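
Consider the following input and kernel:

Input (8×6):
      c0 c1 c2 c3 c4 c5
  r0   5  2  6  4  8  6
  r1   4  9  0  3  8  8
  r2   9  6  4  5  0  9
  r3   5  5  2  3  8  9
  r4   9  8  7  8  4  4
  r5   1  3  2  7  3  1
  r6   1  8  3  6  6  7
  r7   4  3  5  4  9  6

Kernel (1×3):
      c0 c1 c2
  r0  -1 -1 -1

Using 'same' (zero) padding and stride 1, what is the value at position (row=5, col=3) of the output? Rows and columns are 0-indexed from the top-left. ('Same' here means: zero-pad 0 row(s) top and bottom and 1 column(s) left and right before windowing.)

-12

The receptive field on the zero-padded input at this output position is [2 7 3]. Elementwise product with the kernel and sum: 2·-1 + 7·-1 + 3·-1.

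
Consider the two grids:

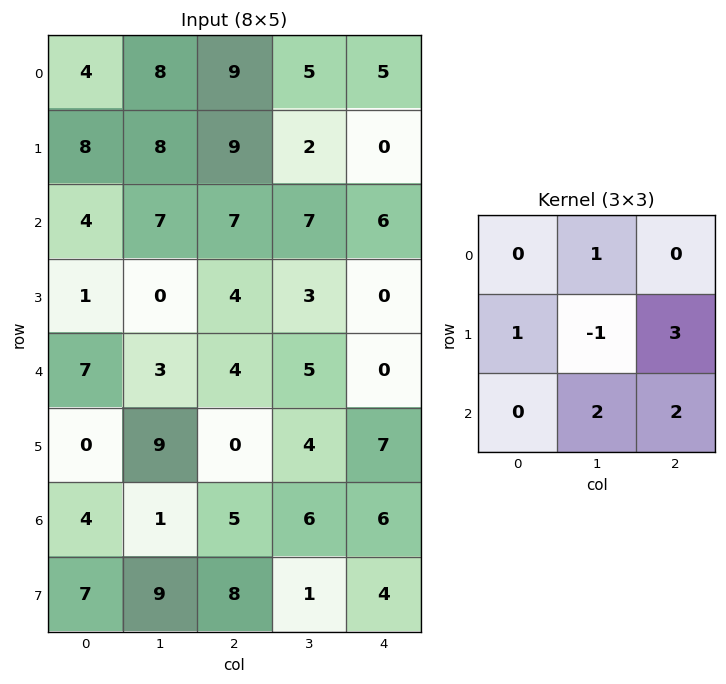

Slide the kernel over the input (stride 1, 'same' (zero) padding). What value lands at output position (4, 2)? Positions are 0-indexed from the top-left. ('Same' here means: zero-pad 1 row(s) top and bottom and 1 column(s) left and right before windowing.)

26

The receptive field on the zero-padded input at this output position is [0 4 3 / 3 4 5 / 9 0 4]. Elementwise product with the kernel and sum: 4·1 + 3·1 + 4·-1 + 5·3 + 0·2 + 4·2.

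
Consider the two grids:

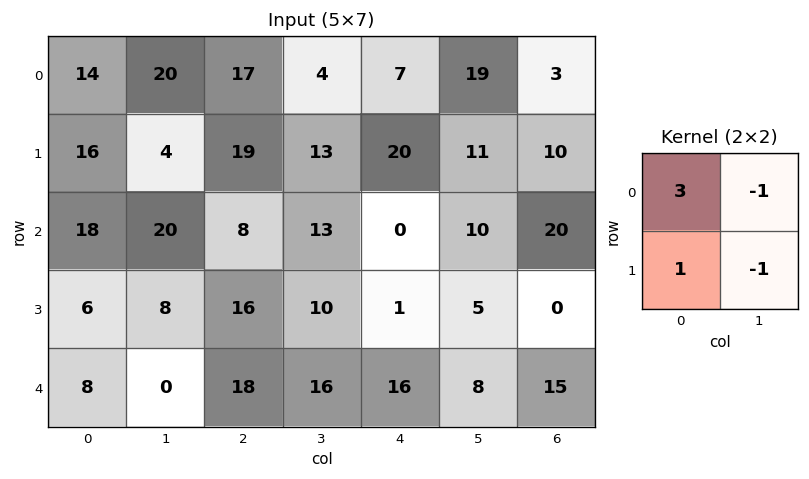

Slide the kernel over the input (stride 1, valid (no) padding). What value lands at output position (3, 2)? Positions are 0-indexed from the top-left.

40

The receptive field on the input at this output position is [16 10 / 18 16]. Elementwise product with the kernel and sum: 16·3 + 10·-1 + 18·1 + 16·-1.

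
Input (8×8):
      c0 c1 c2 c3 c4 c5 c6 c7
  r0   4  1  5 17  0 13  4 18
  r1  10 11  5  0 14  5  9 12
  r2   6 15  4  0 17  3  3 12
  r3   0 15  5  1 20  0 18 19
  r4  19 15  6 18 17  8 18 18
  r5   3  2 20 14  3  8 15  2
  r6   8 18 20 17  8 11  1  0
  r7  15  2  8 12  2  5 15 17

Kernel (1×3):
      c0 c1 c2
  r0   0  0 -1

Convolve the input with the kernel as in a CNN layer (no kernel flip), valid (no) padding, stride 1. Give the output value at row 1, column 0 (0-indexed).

-5

The receptive field on the input at this output position is [10 11 5]. Elementwise product with the kernel and sum: 5·-1.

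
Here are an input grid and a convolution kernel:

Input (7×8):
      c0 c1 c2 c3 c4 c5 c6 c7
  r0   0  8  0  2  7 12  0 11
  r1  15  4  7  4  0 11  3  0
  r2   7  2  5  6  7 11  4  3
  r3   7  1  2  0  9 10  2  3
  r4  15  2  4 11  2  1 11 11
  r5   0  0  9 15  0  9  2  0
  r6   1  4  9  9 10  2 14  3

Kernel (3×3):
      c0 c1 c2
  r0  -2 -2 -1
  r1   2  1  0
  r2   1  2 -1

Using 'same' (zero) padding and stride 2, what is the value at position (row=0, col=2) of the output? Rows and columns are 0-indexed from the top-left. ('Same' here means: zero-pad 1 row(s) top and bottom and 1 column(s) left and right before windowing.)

The receptive field on the zero-padded input at this output position is [0 0 0 / 2 7 12 / 4 0 11]. Elementwise product with the kernel and sum: 0·-2 + 0·-2 + 0·-1 + 2·2 + 7·1 + 4·1 + 0·2 + 11·-1.

4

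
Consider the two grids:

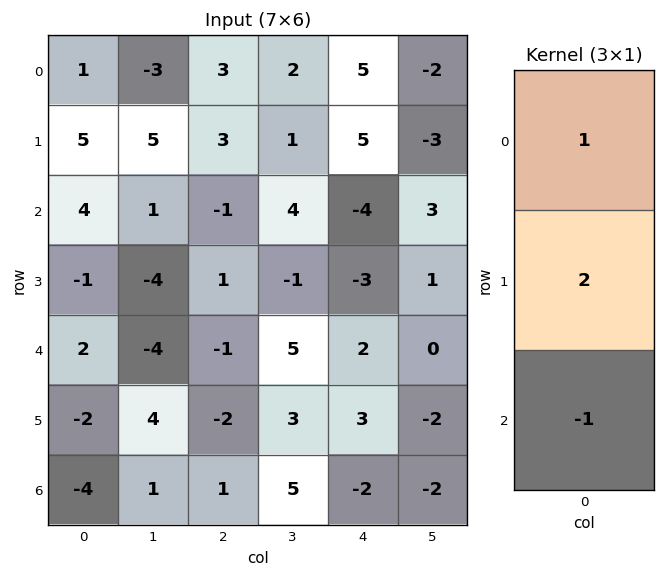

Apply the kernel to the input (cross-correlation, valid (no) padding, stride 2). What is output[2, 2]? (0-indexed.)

10

The receptive field on the input at this output position is [2 / 3 / -2]. Elementwise product with the kernel and sum: 2·1 + 3·2 + -2·-1.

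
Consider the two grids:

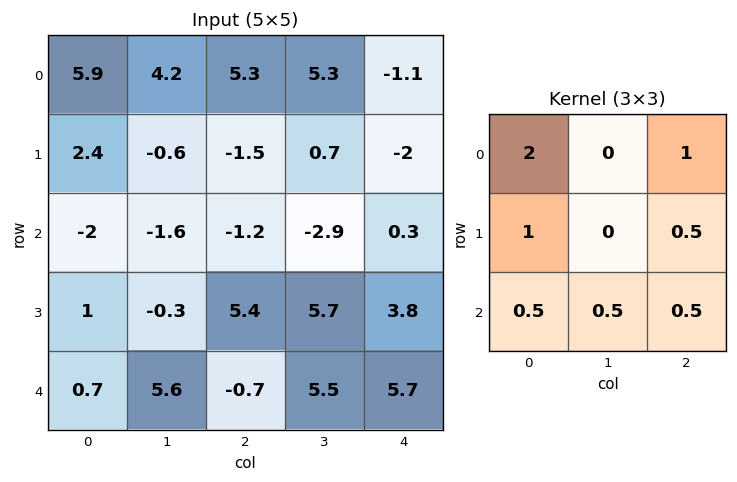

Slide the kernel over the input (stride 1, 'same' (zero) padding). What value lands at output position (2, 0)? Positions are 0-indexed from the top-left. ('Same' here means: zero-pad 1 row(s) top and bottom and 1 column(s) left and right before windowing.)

The receptive field on the zero-padded input at this output position is [0 2.4 -0.6 / 0 -2 -1.6 / 0 1 -0.3]. Elementwise product with the kernel and sum: 0·2 + -0.6·1 + 0·1 + -1.6·0.5 + 0·0.5 + 1·0.5 + -0.3·0.5.

-1.05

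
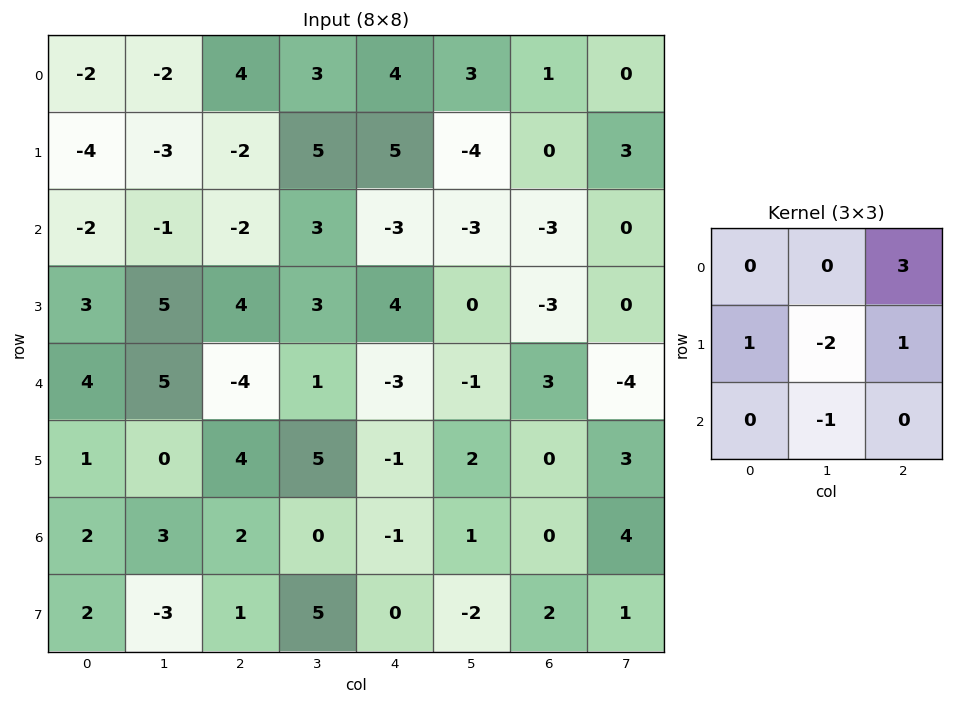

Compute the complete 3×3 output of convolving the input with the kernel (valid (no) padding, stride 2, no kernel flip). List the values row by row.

Output[0,0]: The receptive field on the input at this output position is [-2 -2 4 / -4 -3 -2 / -2 -1 -2]. Elementwise product with the kernel and sum: 4·3 + -4·1 + -3·-2 + -2·1 + -1·-1.

13 2 19
-14 -8 -7
-10 -16 3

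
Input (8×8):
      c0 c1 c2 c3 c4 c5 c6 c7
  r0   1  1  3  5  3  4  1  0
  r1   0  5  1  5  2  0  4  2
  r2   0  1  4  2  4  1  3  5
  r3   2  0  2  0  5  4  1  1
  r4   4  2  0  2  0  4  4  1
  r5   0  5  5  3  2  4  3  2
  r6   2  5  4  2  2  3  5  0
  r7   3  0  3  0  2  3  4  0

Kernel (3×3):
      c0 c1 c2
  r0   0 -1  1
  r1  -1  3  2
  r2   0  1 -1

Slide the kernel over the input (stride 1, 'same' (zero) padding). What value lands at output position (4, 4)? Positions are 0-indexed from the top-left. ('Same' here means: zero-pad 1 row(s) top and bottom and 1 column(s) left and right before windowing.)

The receptive field on the zero-padded input at this output position is [0 5 4 / 2 0 4 / 3 2 4]. Elementwise product with the kernel and sum: 5·-1 + 4·1 + 2·-1 + 0·3 + 4·2 + 2·1 + 4·-1.

3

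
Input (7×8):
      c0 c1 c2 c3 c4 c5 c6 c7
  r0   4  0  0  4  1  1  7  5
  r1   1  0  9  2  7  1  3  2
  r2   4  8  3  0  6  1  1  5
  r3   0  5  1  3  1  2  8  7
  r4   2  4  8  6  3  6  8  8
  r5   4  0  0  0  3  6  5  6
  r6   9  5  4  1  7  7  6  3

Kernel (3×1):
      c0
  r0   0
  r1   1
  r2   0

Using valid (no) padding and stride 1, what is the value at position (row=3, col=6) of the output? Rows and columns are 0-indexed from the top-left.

The receptive field on the input at this output position is [8 / 8 / 5]. Elementwise product with the kernel and sum: 8·1.

8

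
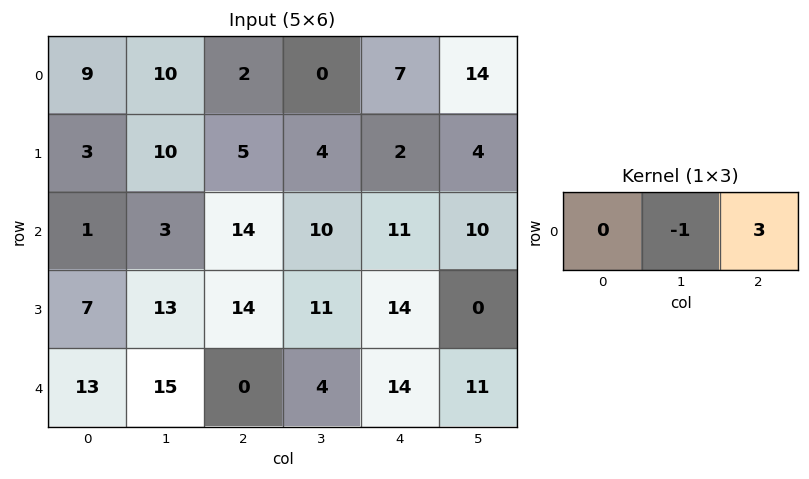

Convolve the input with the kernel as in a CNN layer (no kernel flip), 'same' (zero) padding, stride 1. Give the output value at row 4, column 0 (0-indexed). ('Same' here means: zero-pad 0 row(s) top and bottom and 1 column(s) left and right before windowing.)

32

The receptive field on the zero-padded input at this output position is [0 13 15]. Elementwise product with the kernel and sum: 13·-1 + 15·3.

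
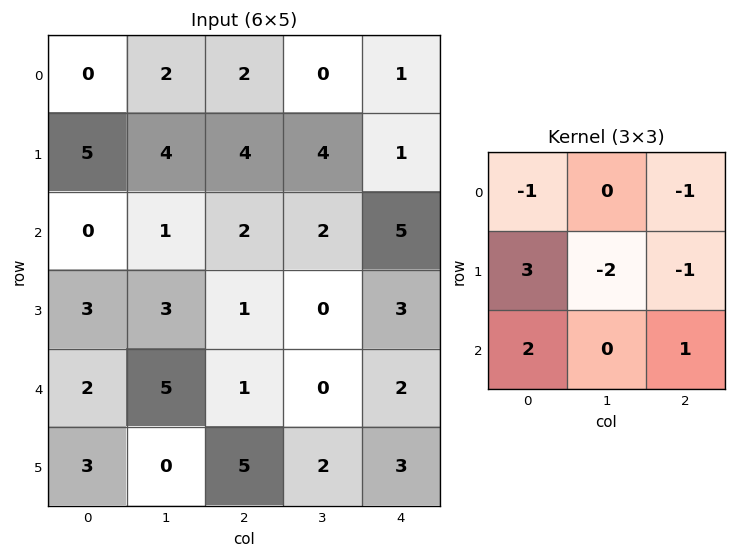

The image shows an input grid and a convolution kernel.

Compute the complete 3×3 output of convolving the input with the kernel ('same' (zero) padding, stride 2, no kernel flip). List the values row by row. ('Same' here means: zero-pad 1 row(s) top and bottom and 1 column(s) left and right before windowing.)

Output[0,0]: The receptive field on the zero-padded input at this output position is [0 0 0 / 0 0 2 / 0 5 4]. Elementwise product with the kernel and sum: 0·-1 + 0·-1 + 0·3 + 0·-2 + 2·-1 + 0·2 + 4·1.

2 14 6
-2 -5 -8
-12 12 0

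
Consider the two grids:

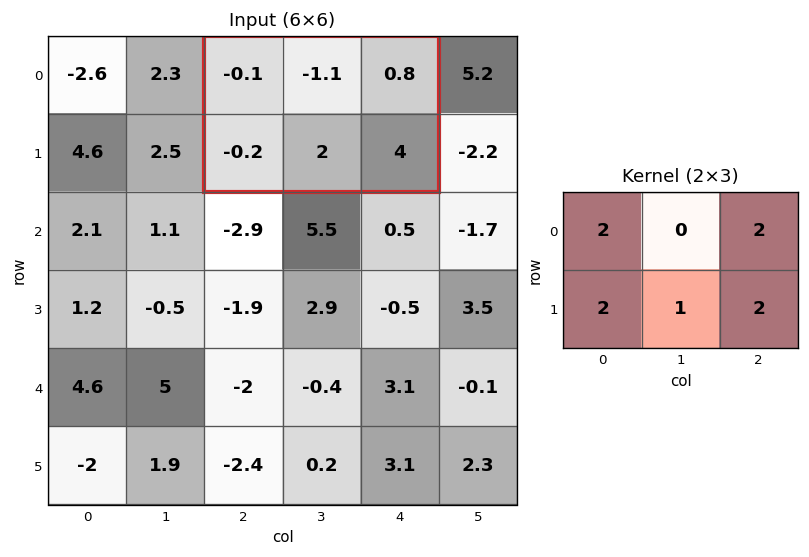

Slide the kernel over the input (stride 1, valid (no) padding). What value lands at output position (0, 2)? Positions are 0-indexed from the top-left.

11

The receptive field on the input at this output position is [-0.1 -1.1 0.8 / -0.2 2 4]. Elementwise product with the kernel and sum: -0.1·2 + 0.8·2 + -0.2·2 + 2·1 + 4·2.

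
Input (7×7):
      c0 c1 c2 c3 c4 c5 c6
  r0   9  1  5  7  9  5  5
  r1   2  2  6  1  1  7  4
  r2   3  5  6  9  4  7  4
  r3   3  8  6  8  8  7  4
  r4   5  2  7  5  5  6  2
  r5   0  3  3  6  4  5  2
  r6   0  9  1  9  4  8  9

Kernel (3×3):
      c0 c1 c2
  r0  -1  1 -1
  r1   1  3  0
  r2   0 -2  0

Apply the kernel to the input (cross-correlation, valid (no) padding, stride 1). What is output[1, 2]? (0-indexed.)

11

The receptive field on the input at this output position is [6 1 1 / 6 9 4 / 6 8 8]. Elementwise product with the kernel and sum: 6·-1 + 1·1 + 1·-1 + 6·1 + 9·3 + 8·-2.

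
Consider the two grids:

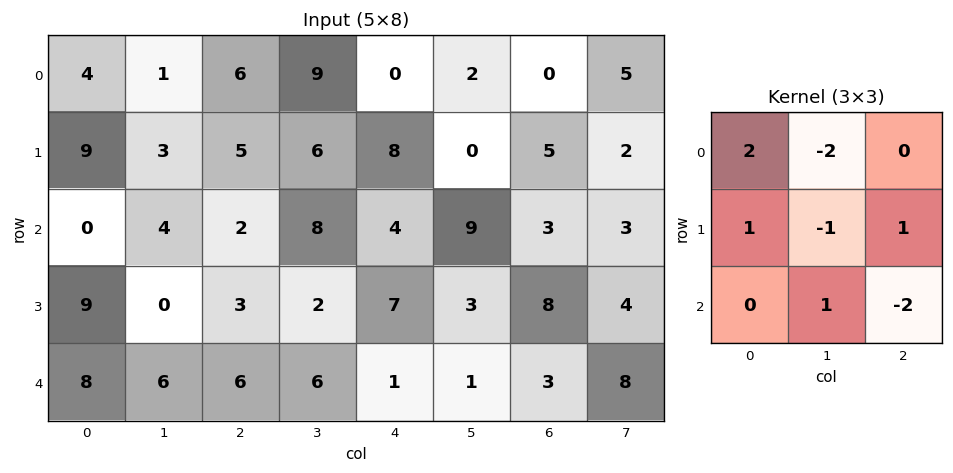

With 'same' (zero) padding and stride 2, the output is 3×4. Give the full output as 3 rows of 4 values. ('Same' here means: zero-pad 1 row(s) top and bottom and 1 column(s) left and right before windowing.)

0 -3 19 8
-5 5 10 -1
-20 0 -4 -4

Output[0,0]: The receptive field on the zero-padded input at this output position is [0 0 0 / 0 4 1 / 0 9 3]. Elementwise product with the kernel and sum: 0·2 + 0·-2 + 0·1 + 4·-1 + 1·1 + 9·1 + 3·-2.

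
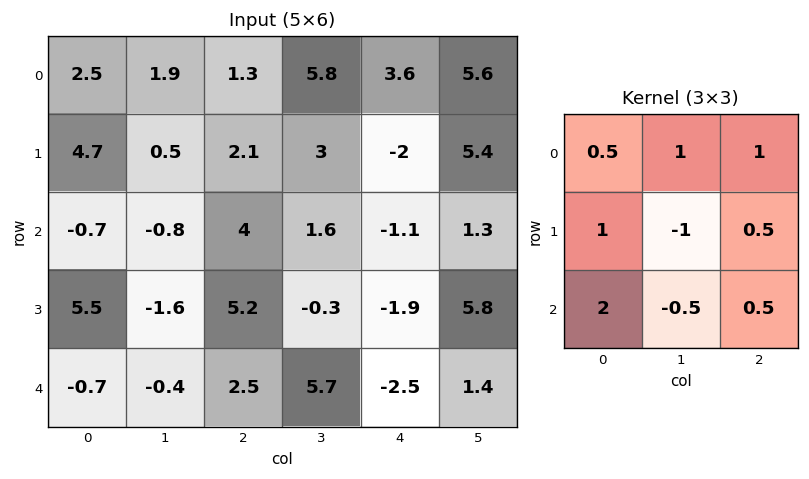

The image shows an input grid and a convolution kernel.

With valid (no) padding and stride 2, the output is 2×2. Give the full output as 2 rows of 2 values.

10.7 14.8
12.6 7.95

Output[0,0]: The receptive field on the input at this output position is [2.5 1.9 1.3 / 4.7 0.5 2.1 / -0.7 -0.8 4]. Elementwise product with the kernel and sum: 2.5·0.5 + 1.9·1 + 1.3·1 + 4.7·1 + 0.5·-1 + 2.1·0.5 + -0.7·2 + -0.8·-0.5 + 4·0.5.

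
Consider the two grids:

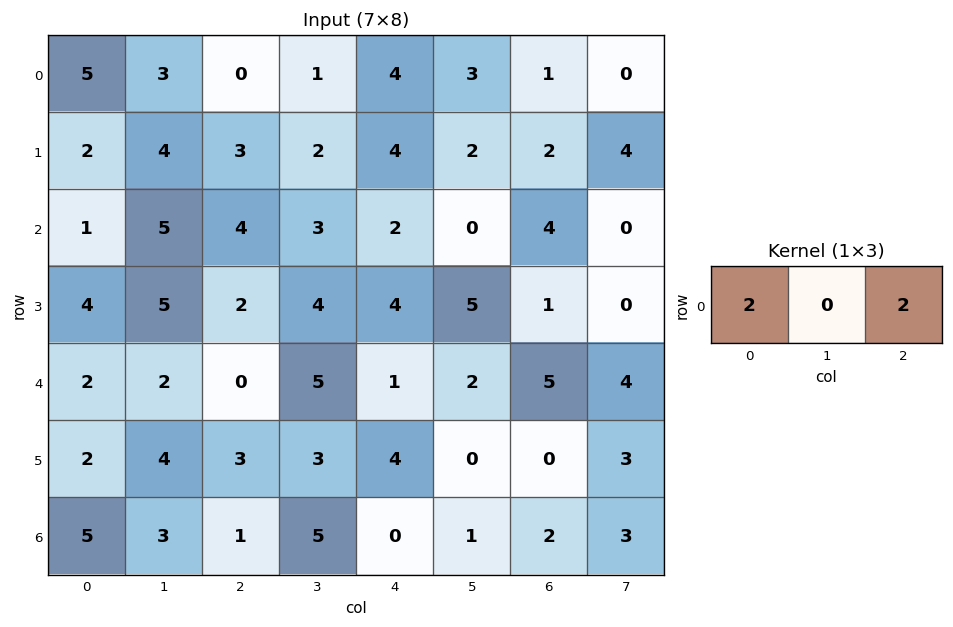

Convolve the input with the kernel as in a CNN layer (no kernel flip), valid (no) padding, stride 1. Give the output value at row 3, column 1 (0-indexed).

18

The receptive field on the input at this output position is [5 2 4]. Elementwise product with the kernel and sum: 5·2 + 4·2.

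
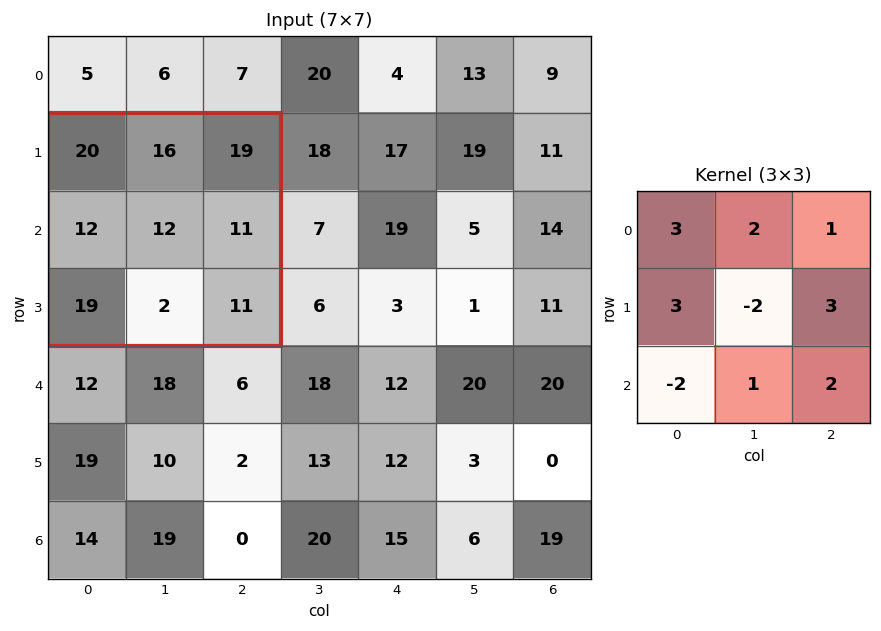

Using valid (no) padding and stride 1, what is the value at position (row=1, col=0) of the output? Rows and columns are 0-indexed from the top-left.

142

The receptive field on the input at this output position is [20 16 19 / 12 12 11 / 19 2 11]. Elementwise product with the kernel and sum: 20·3 + 16·2 + 19·1 + 12·3 + 12·-2 + 11·3 + 19·-2 + 2·1 + 11·2.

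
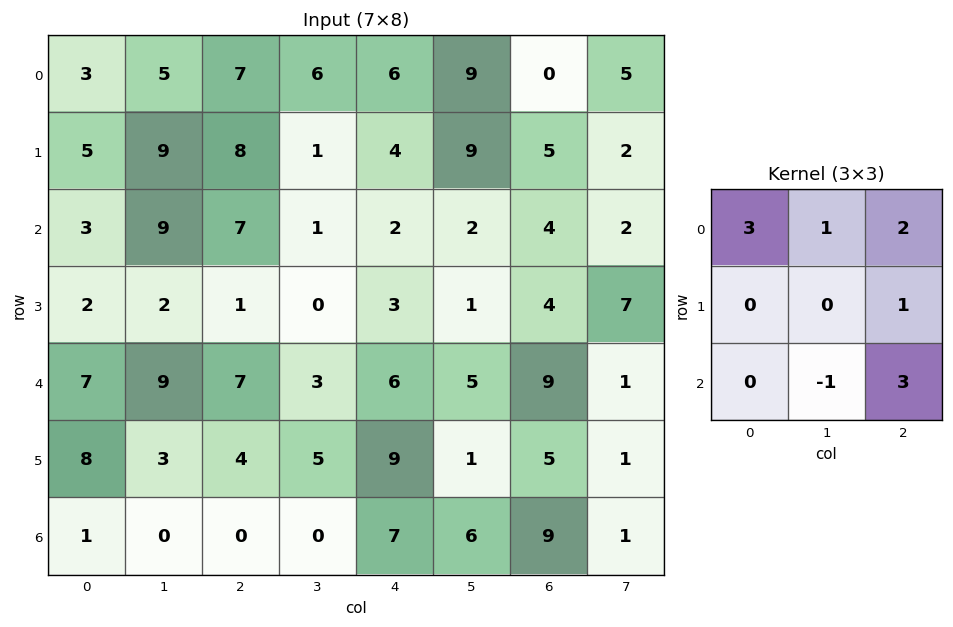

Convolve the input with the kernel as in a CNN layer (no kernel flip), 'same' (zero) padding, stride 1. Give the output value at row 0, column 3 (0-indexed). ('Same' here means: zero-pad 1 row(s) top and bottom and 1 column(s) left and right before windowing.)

17

The receptive field on the zero-padded input at this output position is [0 0 0 / 7 6 6 / 8 1 4]. Elementwise product with the kernel and sum: 0·3 + 0·1 + 0·2 + 6·1 + 1·-1 + 4·3.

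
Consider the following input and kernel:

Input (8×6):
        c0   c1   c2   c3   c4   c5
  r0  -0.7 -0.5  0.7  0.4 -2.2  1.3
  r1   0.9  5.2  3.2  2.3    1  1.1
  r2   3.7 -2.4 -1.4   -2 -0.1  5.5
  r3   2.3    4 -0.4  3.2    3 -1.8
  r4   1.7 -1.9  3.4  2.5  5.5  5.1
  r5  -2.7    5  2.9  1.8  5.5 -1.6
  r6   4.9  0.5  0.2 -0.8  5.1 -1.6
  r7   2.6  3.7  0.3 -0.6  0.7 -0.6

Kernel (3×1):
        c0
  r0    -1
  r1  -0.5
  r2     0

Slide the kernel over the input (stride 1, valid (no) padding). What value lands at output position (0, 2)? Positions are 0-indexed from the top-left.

The receptive field on the input at this output position is [0.7 / 3.2 / -1.4]. Elementwise product with the kernel and sum: 0.7·-1 + 3.2·-0.5.

-2.3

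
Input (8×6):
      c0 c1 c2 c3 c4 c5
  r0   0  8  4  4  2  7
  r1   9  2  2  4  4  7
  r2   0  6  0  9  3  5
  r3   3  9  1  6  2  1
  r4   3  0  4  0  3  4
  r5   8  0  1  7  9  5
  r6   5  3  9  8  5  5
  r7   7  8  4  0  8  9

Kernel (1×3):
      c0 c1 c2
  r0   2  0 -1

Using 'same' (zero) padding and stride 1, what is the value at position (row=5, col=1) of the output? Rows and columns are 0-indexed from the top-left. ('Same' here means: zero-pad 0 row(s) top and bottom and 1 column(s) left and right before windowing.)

15

The receptive field on the zero-padded input at this output position is [8 0 1]. Elementwise product with the kernel and sum: 8·2 + 1·-1.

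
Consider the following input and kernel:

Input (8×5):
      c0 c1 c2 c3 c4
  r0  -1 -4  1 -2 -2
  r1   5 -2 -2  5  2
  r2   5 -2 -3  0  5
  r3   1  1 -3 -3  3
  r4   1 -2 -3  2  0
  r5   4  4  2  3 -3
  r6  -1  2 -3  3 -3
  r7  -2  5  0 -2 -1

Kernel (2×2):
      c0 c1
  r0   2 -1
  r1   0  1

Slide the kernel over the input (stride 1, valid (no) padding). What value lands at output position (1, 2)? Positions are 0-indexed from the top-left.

The receptive field on the input at this output position is [-2 5 / -3 0]. Elementwise product with the kernel and sum: -2·2 + 5·-1 + 0·1.

-9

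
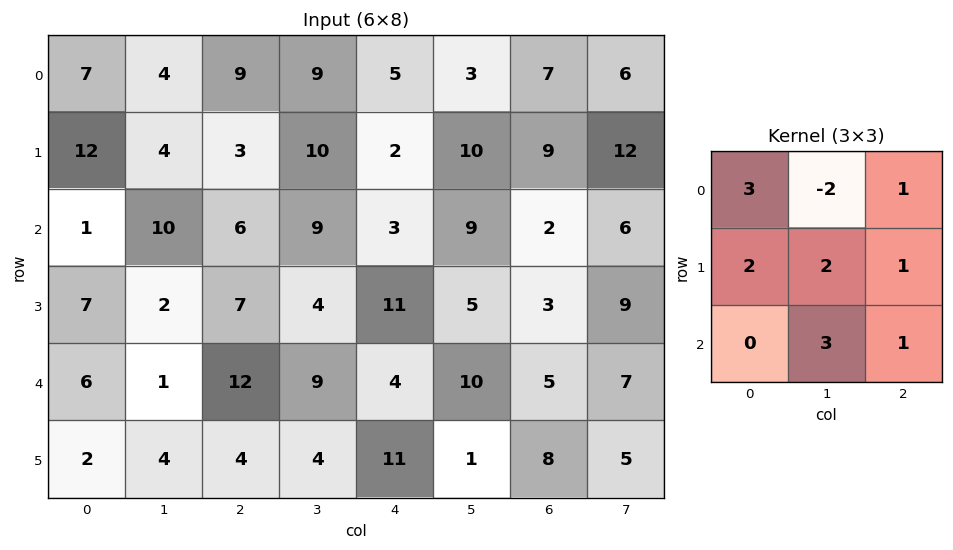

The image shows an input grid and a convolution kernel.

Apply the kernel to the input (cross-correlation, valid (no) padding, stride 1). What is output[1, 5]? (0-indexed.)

70

The receptive field on the input at this output position is [10 9 12 / 9 2 6 / 5 3 9]. Elementwise product with the kernel and sum: 10·3 + 9·-2 + 12·1 + 9·2 + 2·2 + 6·1 + 3·3 + 9·1.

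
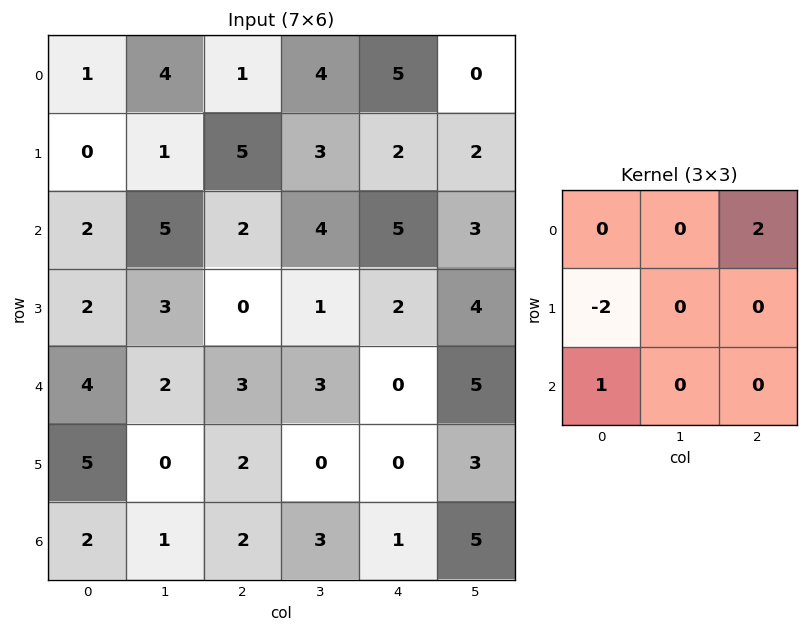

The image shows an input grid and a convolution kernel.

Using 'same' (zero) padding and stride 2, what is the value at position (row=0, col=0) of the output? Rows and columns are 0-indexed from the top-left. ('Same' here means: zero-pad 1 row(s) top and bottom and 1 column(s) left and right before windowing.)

0

The receptive field on the zero-padded input at this output position is [0 0 0 / 0 1 4 / 0 0 1]. Elementwise product with the kernel and sum: 0·2 + 0·-2 + 0·1.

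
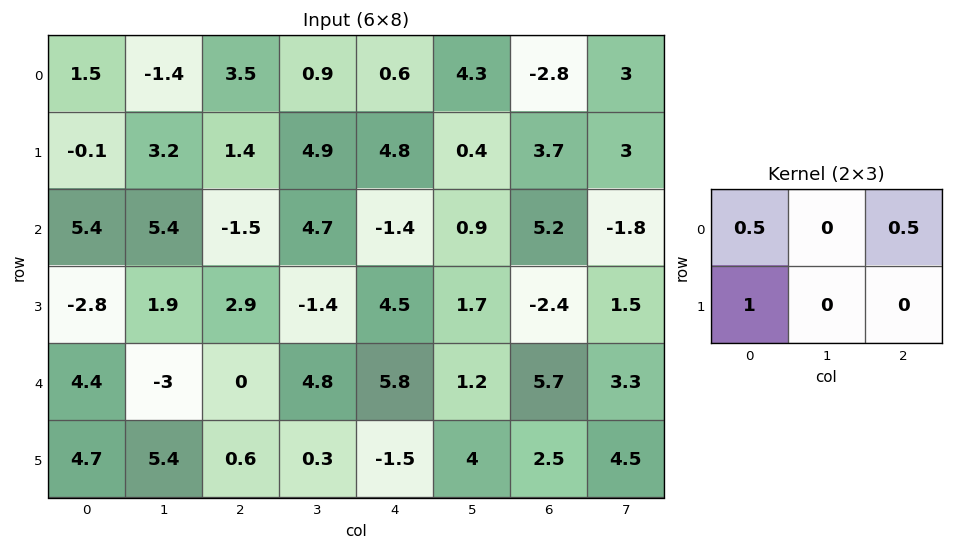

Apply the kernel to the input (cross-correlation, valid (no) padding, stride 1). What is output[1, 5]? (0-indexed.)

The receptive field on the input at this output position is [0.4 3.7 3 / 0.9 5.2 -1.8]. Elementwise product with the kernel and sum: 0.4·0.5 + 3·0.5 + 0.9·1.

2.6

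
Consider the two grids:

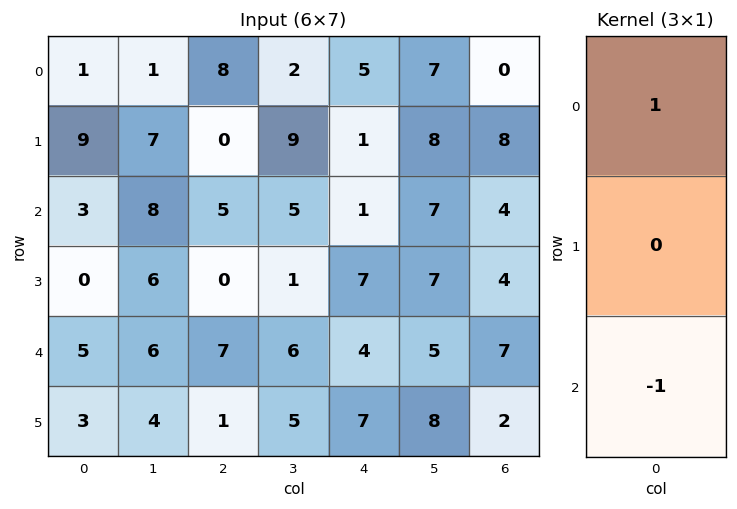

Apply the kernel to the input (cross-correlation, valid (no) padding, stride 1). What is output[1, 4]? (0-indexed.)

The receptive field on the input at this output position is [1 / 1 / 7]. Elementwise product with the kernel and sum: 1·1 + 7·-1.

-6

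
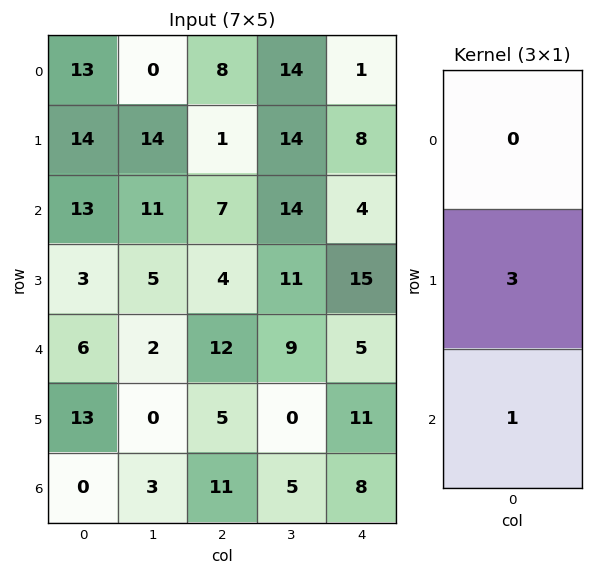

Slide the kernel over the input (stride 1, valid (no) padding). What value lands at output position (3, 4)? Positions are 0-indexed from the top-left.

The receptive field on the input at this output position is [15 / 5 / 11]. Elementwise product with the kernel and sum: 5·3 + 11·1.

26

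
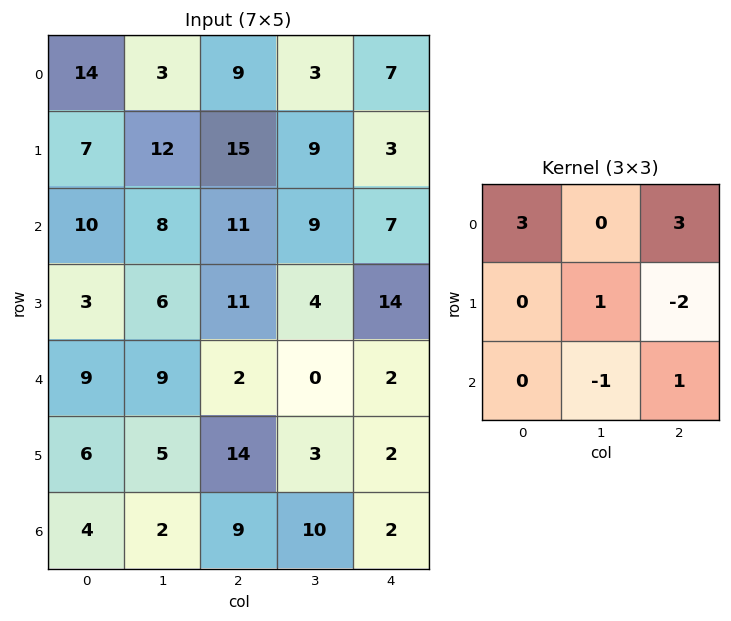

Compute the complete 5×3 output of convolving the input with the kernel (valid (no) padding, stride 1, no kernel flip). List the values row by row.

Output[0,0]: The receptive field on the input at this output position is [14 3 9 / 7 12 15 / 10 8 11]. Elementwise product with the kernel and sum: 14·3 + 9·3 + 12·1 + 15·-2 + 8·-1 + 11·1.
Output[0,1]: The receptive field on the input at this output position is [3 9 3 / 12 15 9 / 8 11 9]. Elementwise product with the kernel and sum: 3·3 + 3·3 + 15·1 + 9·-2 + 11·-1 + 9·1.

54 13 49
57 49 59
40 52 32
56 21 70
17 36 3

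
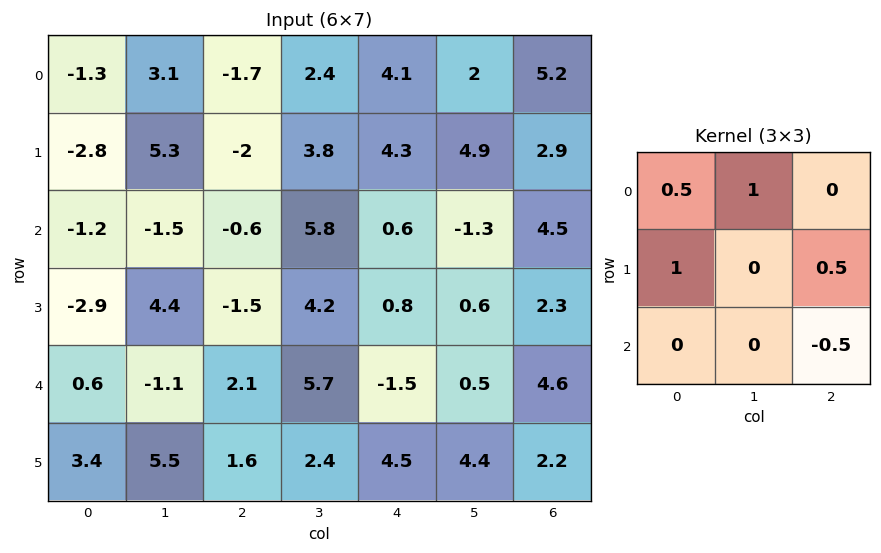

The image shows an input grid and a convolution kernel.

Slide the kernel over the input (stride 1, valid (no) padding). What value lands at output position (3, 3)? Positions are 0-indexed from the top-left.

The receptive field on the input at this output position is [4.2 0.8 0.6 / 5.7 -1.5 0.5 / 2.4 4.5 4.4]. Elementwise product with the kernel and sum: 4.2·0.5 + 0.8·1 + 5.7·1 + 0.5·0.5 + 4.4·-0.5.

6.65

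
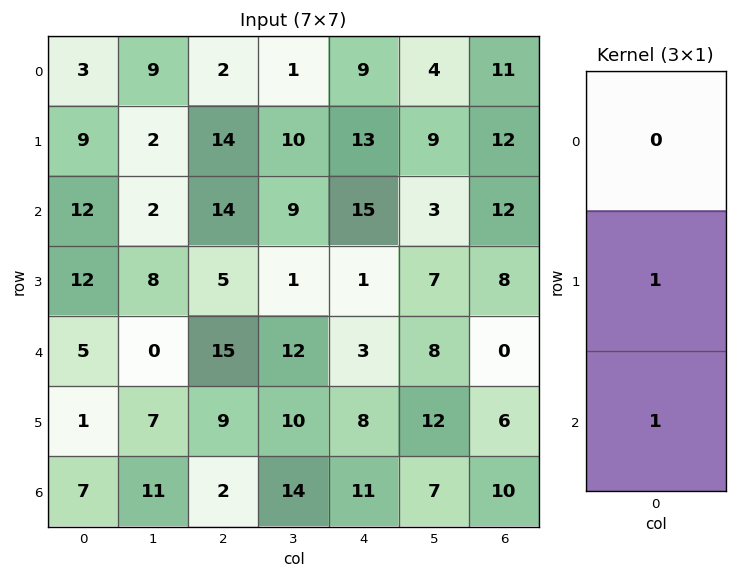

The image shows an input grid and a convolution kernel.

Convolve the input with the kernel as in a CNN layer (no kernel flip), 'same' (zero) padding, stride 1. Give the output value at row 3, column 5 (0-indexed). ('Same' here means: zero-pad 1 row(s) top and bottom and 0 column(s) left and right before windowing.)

15

The receptive field on the zero-padded input at this output position is [3 / 7 / 8]. Elementwise product with the kernel and sum: 7·1 + 8·1.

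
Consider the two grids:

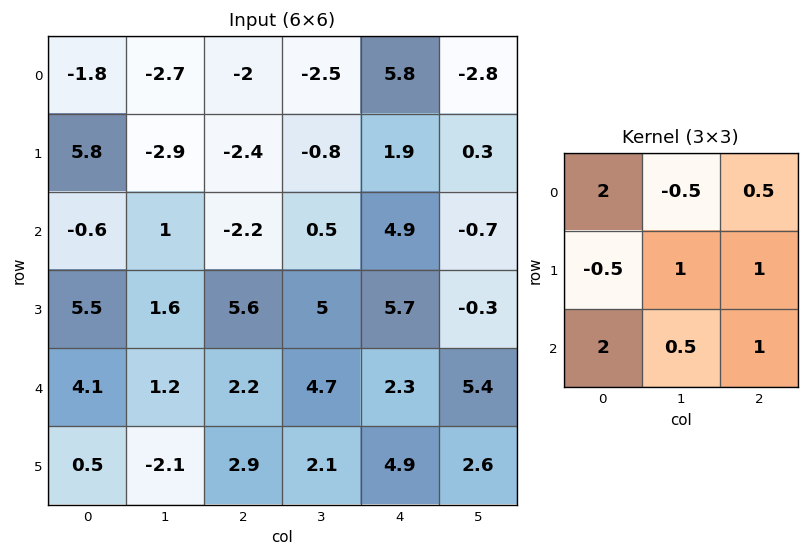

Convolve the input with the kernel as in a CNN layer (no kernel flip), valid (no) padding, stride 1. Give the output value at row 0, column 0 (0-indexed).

-14.35

The receptive field on the input at this output position is [-1.8 -2.7 -2 / 5.8 -2.9 -2.4 / -0.6 1 -2.2]. Elementwise product with the kernel and sum: -1.8·2 + -2.7·-0.5 + -2·0.5 + 5.8·-0.5 + -2.9·1 + -2.4·1 + -0.6·2 + 1·0.5 + -2.2·1.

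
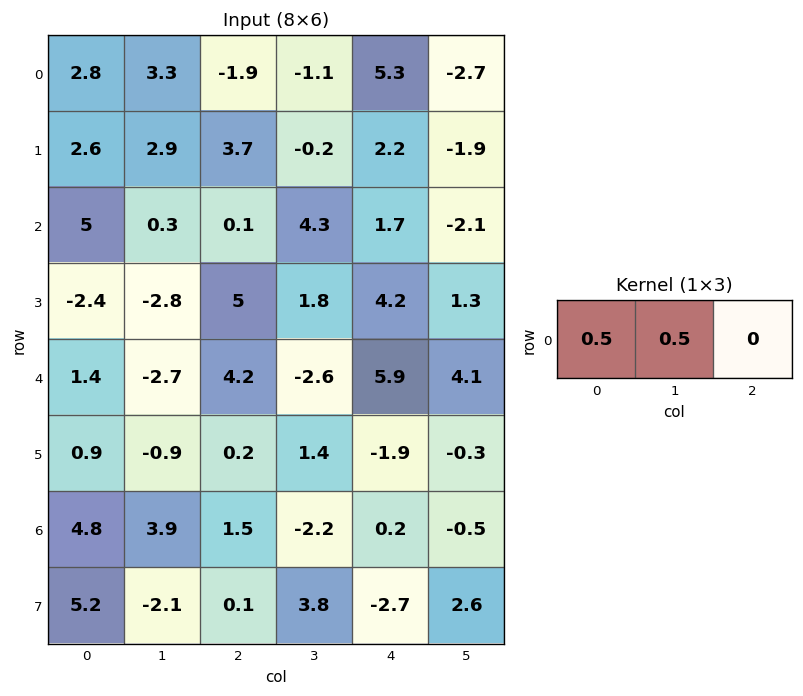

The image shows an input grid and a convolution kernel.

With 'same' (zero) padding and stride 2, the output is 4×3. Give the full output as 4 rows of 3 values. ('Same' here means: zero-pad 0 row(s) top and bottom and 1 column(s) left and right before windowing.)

1.4 0.7 2.1
2.5 0.2 3
0.7 0.75 1.65
2.4 2.7 -1

Output[0,0]: The receptive field on the zero-padded input at this output position is [0 2.8 3.3]. Elementwise product with the kernel and sum: 0·0.5 + 2.8·0.5.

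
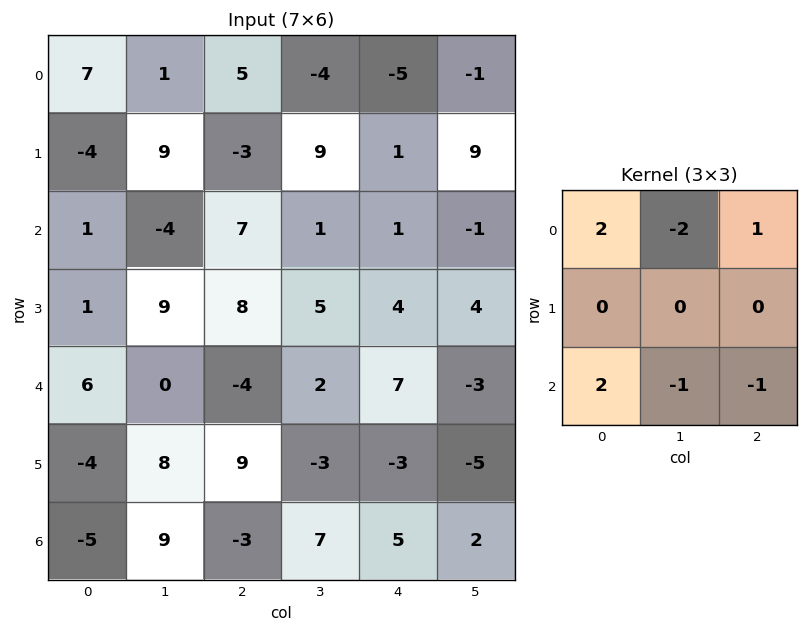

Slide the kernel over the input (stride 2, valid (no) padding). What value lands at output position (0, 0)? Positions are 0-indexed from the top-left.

The receptive field on the input at this output position is [7 1 5 / -4 9 -3 / 1 -4 7]. Elementwise product with the kernel and sum: 7·2 + 1·-2 + 5·1 + 1·2 + -4·-1 + 7·-1.

16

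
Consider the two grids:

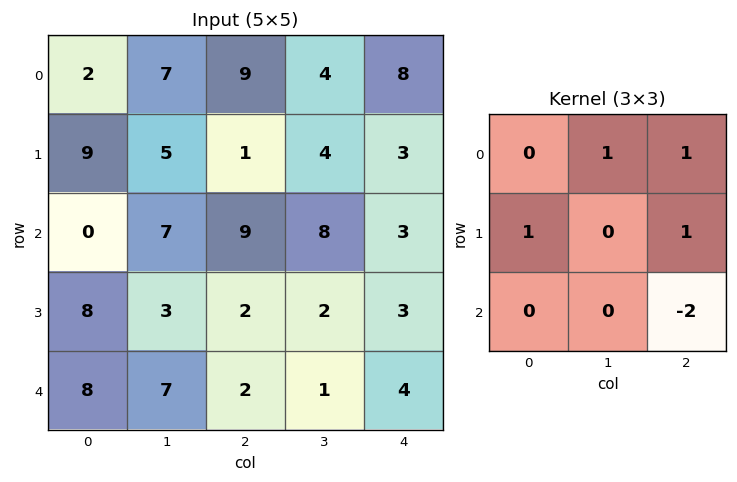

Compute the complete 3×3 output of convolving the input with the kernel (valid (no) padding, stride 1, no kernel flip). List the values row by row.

8 6 10
11 16 13
22 20 8

Output[0,0]: The receptive field on the input at this output position is [2 7 9 / 9 5 1 / 0 7 9]. Elementwise product with the kernel and sum: 7·1 + 9·1 + 9·1 + 1·1 + 9·-2.
Output[0,1]: The receptive field on the input at this output position is [7 9 4 / 5 1 4 / 7 9 8]. Elementwise product with the kernel and sum: 9·1 + 4·1 + 5·1 + 4·1 + 8·-2.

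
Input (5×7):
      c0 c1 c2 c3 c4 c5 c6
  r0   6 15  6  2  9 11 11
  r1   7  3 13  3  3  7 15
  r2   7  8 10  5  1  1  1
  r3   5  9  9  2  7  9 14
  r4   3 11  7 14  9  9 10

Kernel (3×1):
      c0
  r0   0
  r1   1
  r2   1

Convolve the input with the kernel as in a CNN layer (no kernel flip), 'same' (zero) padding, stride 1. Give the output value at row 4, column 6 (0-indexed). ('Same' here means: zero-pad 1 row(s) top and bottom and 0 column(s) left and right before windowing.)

The receptive field on the zero-padded input at this output position is [14 / 10 / 0]. Elementwise product with the kernel and sum: 10·1 + 0·1.

10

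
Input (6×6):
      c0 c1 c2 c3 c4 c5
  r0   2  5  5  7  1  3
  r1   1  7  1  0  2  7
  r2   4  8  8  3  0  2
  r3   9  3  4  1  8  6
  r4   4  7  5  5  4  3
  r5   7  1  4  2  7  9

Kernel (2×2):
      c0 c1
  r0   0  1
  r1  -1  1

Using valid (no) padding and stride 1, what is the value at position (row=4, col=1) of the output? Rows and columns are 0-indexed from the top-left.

The receptive field on the input at this output position is [7 5 / 1 4]. Elementwise product with the kernel and sum: 5·1 + 1·-1 + 4·1.

8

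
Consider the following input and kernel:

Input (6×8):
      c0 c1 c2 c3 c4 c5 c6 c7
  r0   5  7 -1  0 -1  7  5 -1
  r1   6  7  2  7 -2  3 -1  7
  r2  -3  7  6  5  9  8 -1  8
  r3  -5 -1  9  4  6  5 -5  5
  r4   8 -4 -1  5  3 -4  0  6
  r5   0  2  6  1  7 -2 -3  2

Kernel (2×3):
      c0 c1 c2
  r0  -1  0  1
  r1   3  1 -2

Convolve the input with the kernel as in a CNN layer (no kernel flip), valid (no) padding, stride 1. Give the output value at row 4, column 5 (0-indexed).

-3

The receptive field on the input at this output position is [-4 0 6 / -2 -3 2]. Elementwise product with the kernel and sum: -4·-1 + 6·1 + -2·3 + -3·1 + 2·-2.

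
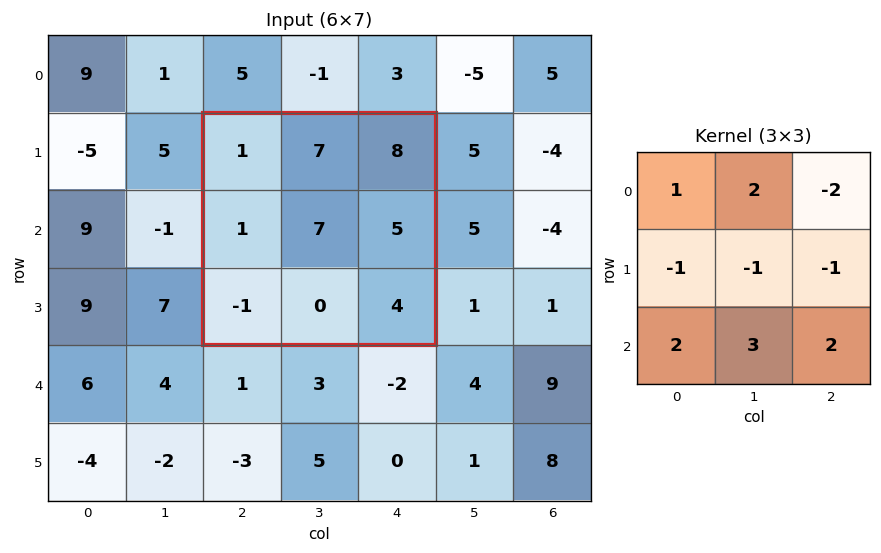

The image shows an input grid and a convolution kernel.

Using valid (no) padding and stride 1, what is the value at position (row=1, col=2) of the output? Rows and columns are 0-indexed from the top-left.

The receptive field on the input at this output position is [1 7 8 / 1 7 5 / -1 0 4]. Elementwise product with the kernel and sum: 1·1 + 7·2 + 8·-2 + 1·-1 + 7·-1 + 5·-1 + -1·2 + 0·3 + 4·2.

-8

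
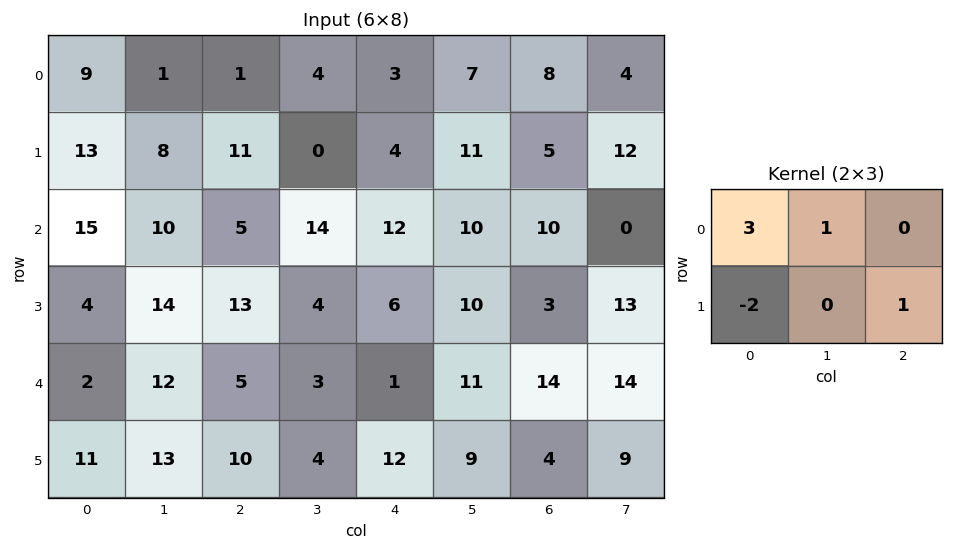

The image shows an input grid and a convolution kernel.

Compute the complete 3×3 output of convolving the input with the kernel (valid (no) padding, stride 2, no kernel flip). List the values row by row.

Output[0,0]: The receptive field on the input at this output position is [9 1 1 / 13 8 11]. Elementwise product with the kernel and sum: 9·3 + 1·1 + 13·-2 + 11·1.

13 -11 13
60 9 37
6 10 -6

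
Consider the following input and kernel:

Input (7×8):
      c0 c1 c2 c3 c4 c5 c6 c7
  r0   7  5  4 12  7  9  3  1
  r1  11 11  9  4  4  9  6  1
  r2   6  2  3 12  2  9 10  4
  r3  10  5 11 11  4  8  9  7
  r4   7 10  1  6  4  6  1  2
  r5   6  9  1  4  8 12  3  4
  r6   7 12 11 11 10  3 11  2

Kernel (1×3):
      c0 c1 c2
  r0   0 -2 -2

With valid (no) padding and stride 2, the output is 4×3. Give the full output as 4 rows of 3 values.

-18 -38 -24
-10 -28 -38
-22 -20 -14
-46 -42 -28

Output[0,0]: The receptive field on the input at this output position is [7 5 4]. Elementwise product with the kernel and sum: 5·-2 + 4·-2.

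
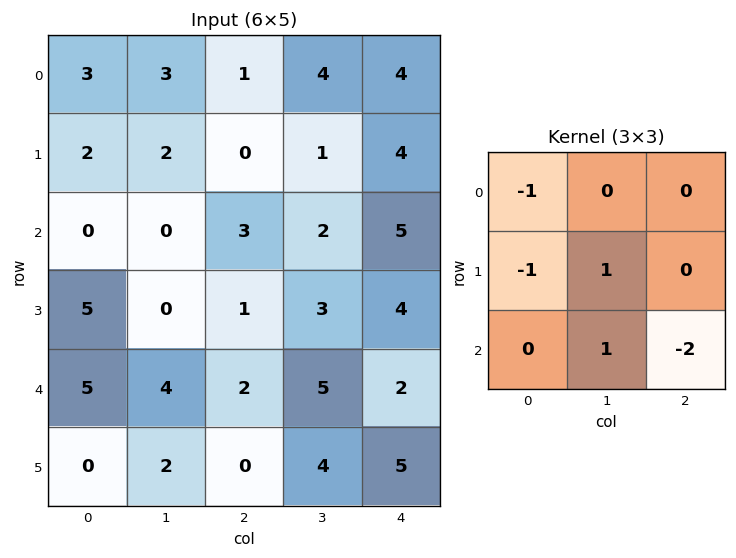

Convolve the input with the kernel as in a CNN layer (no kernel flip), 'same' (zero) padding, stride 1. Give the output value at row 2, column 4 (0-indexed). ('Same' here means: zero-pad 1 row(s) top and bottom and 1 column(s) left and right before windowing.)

The receptive field on the zero-padded input at this output position is [1 4 0 / 2 5 0 / 3 4 0]. Elementwise product with the kernel and sum: 1·-1 + 2·-1 + 5·1 + 4·1 + 0·-2.

6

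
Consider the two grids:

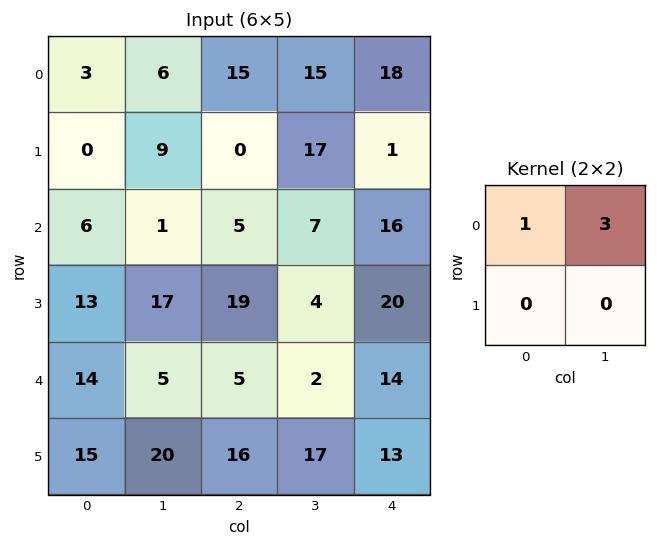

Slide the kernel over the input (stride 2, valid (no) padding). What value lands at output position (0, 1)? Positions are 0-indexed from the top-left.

60

The receptive field on the input at this output position is [15 15 / 0 17]. Elementwise product with the kernel and sum: 15·1 + 15·3.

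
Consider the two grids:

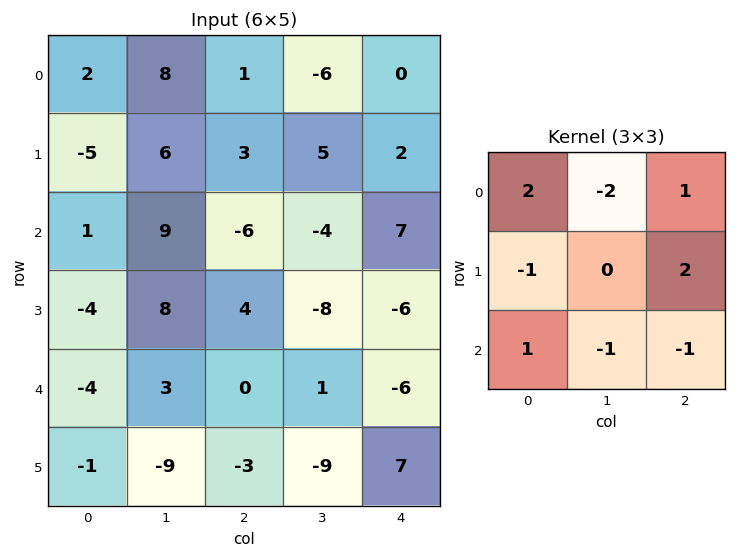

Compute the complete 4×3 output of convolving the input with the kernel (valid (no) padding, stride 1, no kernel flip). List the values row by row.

Output[0,0]: The receptive field on the input at this output position is [2 8 1 / -5 6 3 / 1 9 -6]. Elementwise product with the kernel and sum: 2·2 + 8·-2 + 1·1 + -5·-1 + 3·2 + 1·1 + 9·-1 + -6·-1.
Output[0,1]: The receptive field on the input at this output position is [8 1 -6 / 6 3 5 / 9 -6 -4]. Elementwise product with the kernel and sum: 8·2 + 1·-2 + -6·1 + 6·-1 + 5·2 + 9·1 + -6·-1 + -4·-1.

-2 31 6
-48 6 36
-17 4 -8
-5 2 5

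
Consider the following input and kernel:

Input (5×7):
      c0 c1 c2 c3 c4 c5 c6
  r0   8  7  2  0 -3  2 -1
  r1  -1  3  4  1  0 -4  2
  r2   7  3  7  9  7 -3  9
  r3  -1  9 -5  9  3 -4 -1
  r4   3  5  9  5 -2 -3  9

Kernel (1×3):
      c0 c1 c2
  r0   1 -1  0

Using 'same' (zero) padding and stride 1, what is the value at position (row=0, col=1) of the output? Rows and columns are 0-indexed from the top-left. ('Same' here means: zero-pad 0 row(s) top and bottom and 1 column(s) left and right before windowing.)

The receptive field on the zero-padded input at this output position is [8 7 2]. Elementwise product with the kernel and sum: 8·1 + 7·-1.

1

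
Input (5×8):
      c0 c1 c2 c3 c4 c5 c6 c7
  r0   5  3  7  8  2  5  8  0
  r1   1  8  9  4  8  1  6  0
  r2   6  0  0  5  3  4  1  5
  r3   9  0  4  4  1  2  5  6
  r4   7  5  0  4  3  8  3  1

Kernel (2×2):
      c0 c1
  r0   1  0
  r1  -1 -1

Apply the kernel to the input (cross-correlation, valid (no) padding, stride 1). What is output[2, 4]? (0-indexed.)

0

The receptive field on the input at this output position is [3 4 / 1 2]. Elementwise product with the kernel and sum: 3·1 + 1·-1 + 2·-1.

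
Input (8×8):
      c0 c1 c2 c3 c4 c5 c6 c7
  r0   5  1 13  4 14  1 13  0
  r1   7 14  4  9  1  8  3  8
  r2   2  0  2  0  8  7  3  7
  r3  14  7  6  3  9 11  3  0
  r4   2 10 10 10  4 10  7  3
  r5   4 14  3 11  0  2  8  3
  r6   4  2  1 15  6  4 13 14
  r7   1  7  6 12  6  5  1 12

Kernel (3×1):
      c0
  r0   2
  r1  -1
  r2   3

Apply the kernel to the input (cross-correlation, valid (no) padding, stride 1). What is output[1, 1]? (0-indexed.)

The receptive field on the input at this output position is [14 / 0 / 7]. Elementwise product with the kernel and sum: 14·2 + 0·-1 + 7·3.

49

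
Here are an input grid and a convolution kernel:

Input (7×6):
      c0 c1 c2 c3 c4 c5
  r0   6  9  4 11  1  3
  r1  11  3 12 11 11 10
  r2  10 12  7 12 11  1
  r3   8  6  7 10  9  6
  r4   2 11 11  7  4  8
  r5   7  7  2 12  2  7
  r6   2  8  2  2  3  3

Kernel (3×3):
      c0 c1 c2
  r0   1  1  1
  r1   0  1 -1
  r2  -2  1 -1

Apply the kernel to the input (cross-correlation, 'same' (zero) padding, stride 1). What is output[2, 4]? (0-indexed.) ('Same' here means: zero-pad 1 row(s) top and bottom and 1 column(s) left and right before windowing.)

The receptive field on the zero-padded input at this output position is [11 11 10 / 12 11 1 / 10 9 6]. Elementwise product with the kernel and sum: 11·1 + 11·1 + 10·1 + 11·1 + 1·-1 + 10·-2 + 9·1 + 6·-1.

25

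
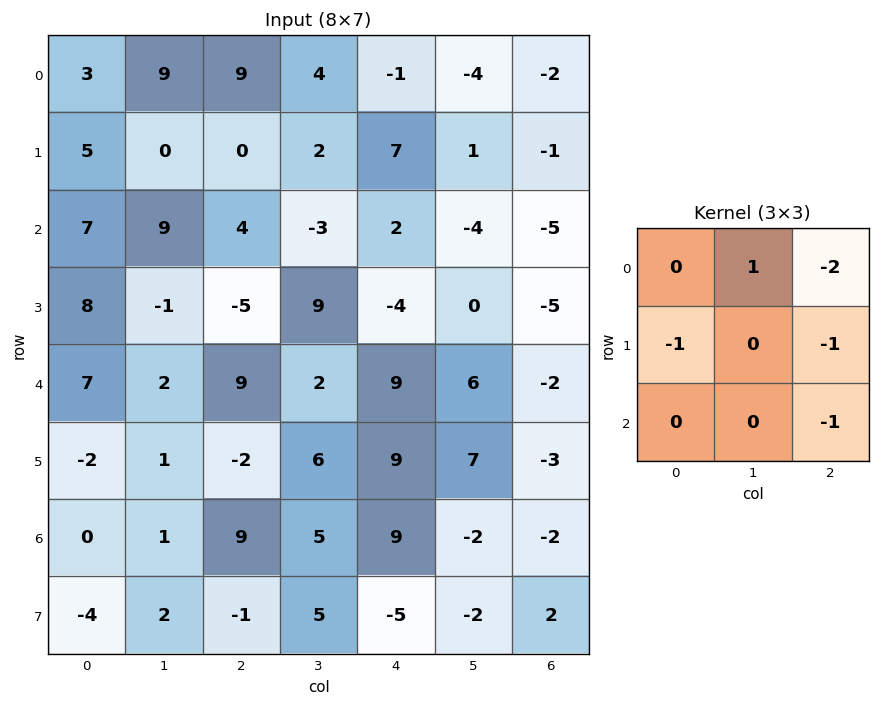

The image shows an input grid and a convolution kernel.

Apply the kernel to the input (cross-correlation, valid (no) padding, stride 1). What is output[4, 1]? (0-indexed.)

The receptive field on the input at this output position is [2 9 2 / 1 -2 6 / 1 9 5]. Elementwise product with the kernel and sum: 9·1 + 2·-2 + 1·-1 + 6·-1 + 5·-1.

-7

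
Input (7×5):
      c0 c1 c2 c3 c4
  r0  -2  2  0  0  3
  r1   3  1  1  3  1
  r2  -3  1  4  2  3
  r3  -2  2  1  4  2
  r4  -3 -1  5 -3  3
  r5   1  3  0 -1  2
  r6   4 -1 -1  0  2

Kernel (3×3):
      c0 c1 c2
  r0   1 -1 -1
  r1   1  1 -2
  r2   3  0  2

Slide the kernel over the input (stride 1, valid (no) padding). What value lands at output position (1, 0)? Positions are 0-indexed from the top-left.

-13

The receptive field on the input at this output position is [3 1 1 / -3 1 4 / -2 2 1]. Elementwise product with the kernel and sum: 3·1 + 1·-1 + 1·-1 + -3·1 + 1·1 + 4·-2 + -2·3 + 1·2.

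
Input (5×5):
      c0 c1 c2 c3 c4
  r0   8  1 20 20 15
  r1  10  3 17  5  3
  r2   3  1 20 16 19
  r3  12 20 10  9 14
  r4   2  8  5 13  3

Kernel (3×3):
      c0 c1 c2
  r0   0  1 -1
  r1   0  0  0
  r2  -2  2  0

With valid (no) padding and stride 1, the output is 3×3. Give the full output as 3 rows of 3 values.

Output[0,0]: The receptive field on the input at this output position is [8 1 20 / 10 3 17 / 3 1 20]. Elementwise product with the kernel and sum: 1·1 + 20·-1 + 3·-2 + 1·2.

-23 38 -3
2 -8 0
-7 -2 13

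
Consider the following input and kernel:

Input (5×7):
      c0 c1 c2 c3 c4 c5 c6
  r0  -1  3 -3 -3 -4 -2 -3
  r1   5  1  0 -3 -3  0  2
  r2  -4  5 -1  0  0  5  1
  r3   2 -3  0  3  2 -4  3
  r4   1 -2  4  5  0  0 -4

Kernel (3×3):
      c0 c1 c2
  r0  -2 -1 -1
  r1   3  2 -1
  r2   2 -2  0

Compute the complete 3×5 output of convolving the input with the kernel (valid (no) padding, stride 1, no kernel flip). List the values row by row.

Output[0,0]: The receptive field on the input at this output position is [-1 3 -3 / 5 1 0 / -4 5 -1]. Elementwise product with the kernel and sum: -1·-2 + 3·-1 + -3·-1 + 5·3 + 1·2 + 0·-1 + -4·2 + 5·-2.
Output[0,1]: The receptive field on the input at this output position is [3 -3 -3 / 1 0 -3 / 5 -1 0]. Elementwise product with the kernel and sum: 3·-2 + -3·-1 + -3·-1 + 1·3 + 0·2 + -3·-1 + 5·2 + -1·-2.

1 18 8 -3 -8
-2 8 -3 6 25
10 -33 4 22 -11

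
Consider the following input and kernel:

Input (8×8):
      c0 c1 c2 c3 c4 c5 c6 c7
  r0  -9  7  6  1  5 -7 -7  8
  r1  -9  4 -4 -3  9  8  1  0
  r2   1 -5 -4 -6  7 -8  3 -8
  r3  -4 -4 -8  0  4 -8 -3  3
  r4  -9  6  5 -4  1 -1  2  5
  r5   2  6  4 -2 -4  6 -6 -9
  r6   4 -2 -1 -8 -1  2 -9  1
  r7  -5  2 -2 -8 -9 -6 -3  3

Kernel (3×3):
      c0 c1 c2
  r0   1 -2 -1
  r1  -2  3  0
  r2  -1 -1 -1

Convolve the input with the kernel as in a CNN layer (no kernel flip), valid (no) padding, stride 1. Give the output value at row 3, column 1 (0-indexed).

7

The receptive field on the input at this output position is [-4 -8 0 / 6 5 -4 / 6 4 -2]. Elementwise product with the kernel and sum: -4·1 + -8·-2 + 0·-1 + 6·-2 + 5·3 + 6·-1 + 4·-1 + -2·-1.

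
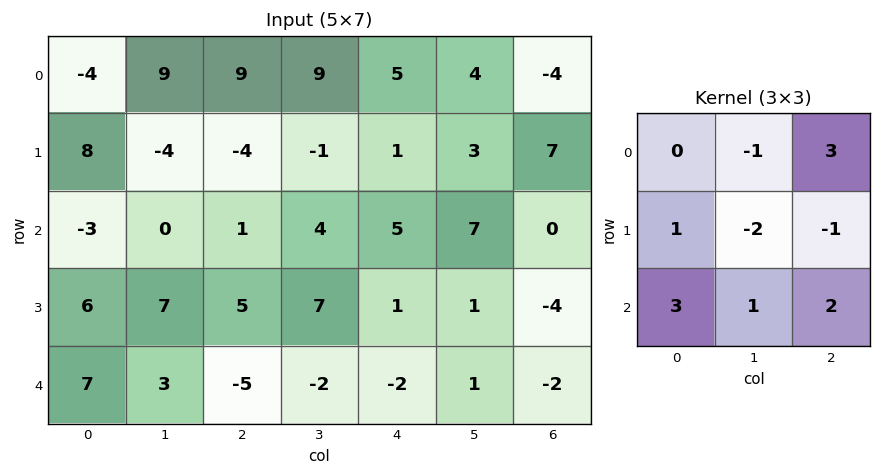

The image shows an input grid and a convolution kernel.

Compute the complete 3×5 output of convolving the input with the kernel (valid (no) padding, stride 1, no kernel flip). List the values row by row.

Output[0,0]: The receptive field on the input at this output position is [-4 9 9 / 8 -4 -4 / -3 0 1]. Elementwise product with the kernel and sum: 9·-1 + 9·3 + 8·1 + -4·-2 + -4·-1 + -3·3 + 0·1 + 1·2.
Output[0,1]: The receptive field on the input at this output position is [9 9 9 / -4 -4 -1 / 0 1 4]. Elementwise product with the kernel and sum: 9·-1 + 9·3 + -4·1 + -4·-2 + -1·-1 + 0·3 + 1·1 + 4·2.

31 32 20 32 -6
23 35 16 19 5
4 1 -20 14 -13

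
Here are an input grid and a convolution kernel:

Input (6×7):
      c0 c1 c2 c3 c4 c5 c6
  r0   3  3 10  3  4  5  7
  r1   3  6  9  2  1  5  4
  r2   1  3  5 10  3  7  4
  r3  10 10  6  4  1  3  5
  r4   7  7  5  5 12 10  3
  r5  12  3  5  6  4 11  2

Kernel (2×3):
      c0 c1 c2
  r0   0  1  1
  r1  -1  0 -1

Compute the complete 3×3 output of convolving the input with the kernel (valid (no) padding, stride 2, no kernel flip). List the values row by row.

Output[0,0]: The receptive field on the input at this output position is [3 3 10 / 3 6 9]. Elementwise product with the kernel and sum: 3·1 + 10·1 + 3·-1 + 9·-1.

1 -3 7
-8 6 5
-5 8 7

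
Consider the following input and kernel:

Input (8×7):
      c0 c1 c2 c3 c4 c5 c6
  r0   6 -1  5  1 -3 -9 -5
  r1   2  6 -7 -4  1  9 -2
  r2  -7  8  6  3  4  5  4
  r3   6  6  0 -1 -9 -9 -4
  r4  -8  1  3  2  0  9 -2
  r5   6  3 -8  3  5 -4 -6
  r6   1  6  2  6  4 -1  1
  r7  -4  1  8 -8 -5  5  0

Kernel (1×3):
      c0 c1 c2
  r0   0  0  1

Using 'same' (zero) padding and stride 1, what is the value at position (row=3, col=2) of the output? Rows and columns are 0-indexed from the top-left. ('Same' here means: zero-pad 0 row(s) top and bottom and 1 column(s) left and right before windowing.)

-1

The receptive field on the zero-padded input at this output position is [6 0 -1]. Elementwise product with the kernel and sum: -1·1.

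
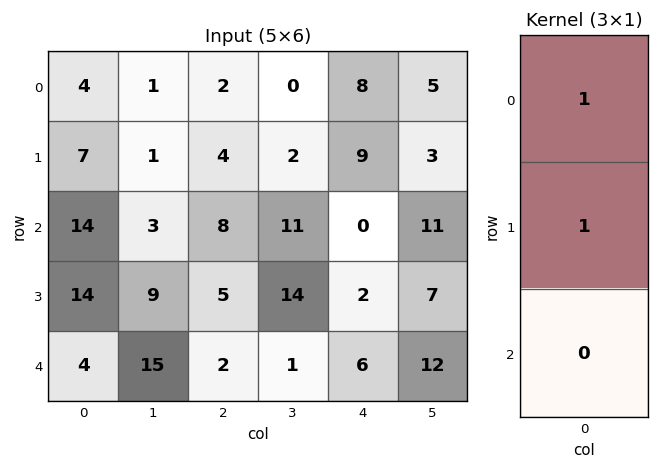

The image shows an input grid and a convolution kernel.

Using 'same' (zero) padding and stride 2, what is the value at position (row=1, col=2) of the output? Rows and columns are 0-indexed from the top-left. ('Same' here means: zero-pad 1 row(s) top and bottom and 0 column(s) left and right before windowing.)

9

The receptive field on the zero-padded input at this output position is [9 / 0 / 2]. Elementwise product with the kernel and sum: 9·1 + 0·1.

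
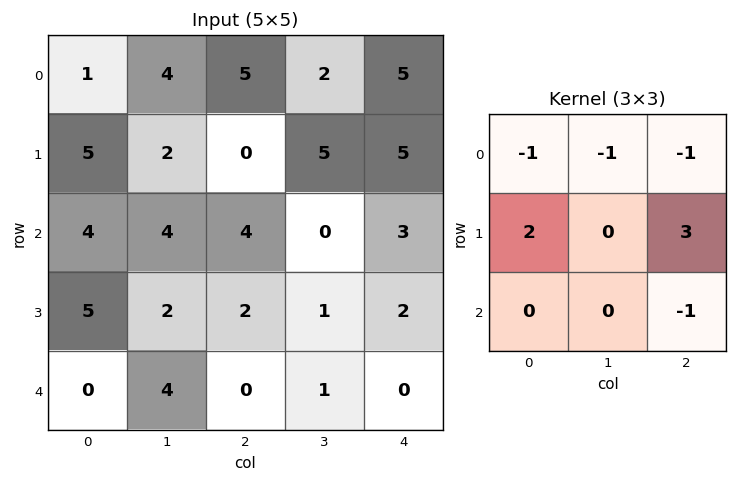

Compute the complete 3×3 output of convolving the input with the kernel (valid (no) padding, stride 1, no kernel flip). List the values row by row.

Output[0,0]: The receptive field on the input at this output position is [1 4 5 / 5 2 0 / 4 4 4]. Elementwise product with the kernel and sum: 1·-1 + 4·-1 + 5·-1 + 5·2 + 0·3 + 4·-1.
Output[0,1]: The receptive field on the input at this output position is [4 5 2 / 2 0 5 / 4 4 0]. Elementwise product with the kernel and sum: 4·-1 + 5·-1 + 2·-1 + 2·2 + 5·3 + 0·-1.

-4 8 0
11 0 5
4 -2 3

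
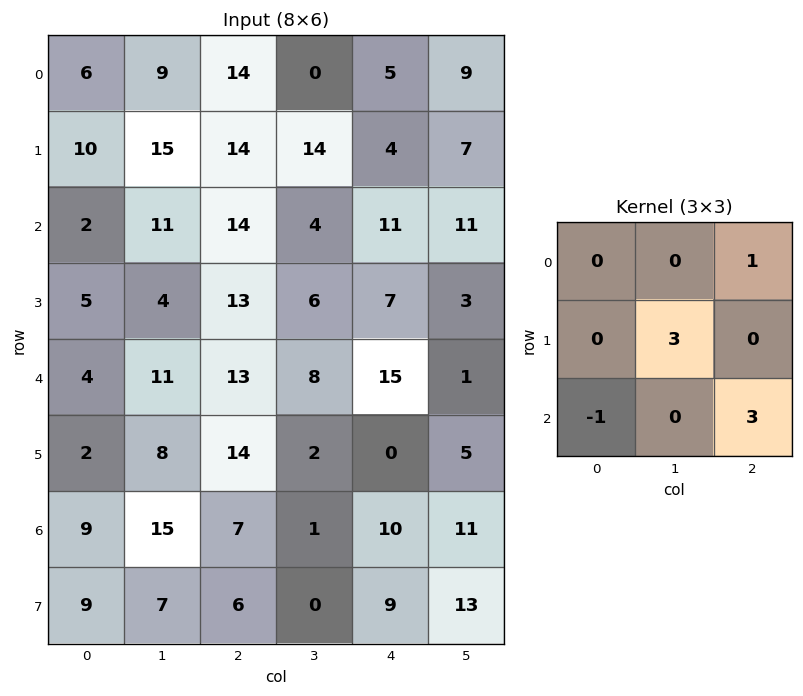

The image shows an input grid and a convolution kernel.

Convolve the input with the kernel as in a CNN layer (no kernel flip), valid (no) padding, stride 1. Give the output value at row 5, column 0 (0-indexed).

68

The receptive field on the input at this output position is [2 8 14 / 9 15 7 / 9 7 6]. Elementwise product with the kernel and sum: 14·1 + 15·3 + 9·-1 + 6·3.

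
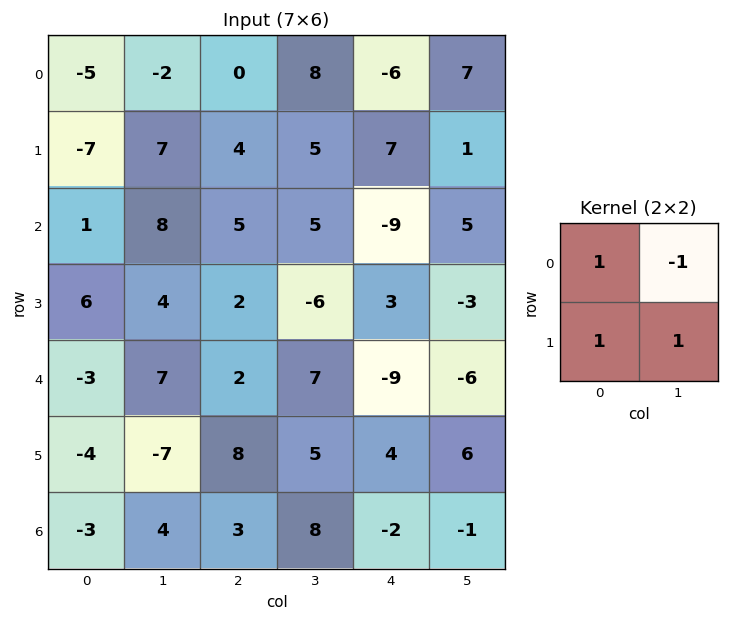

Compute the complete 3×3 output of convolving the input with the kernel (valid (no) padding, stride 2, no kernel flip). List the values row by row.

Output[0,0]: The receptive field on the input at this output position is [-5 -2 / -7 7]. Elementwise product with the kernel and sum: -5·1 + -2·-1 + -7·1 + 7·1.

-3 1 -5
3 -4 -14
-21 8 7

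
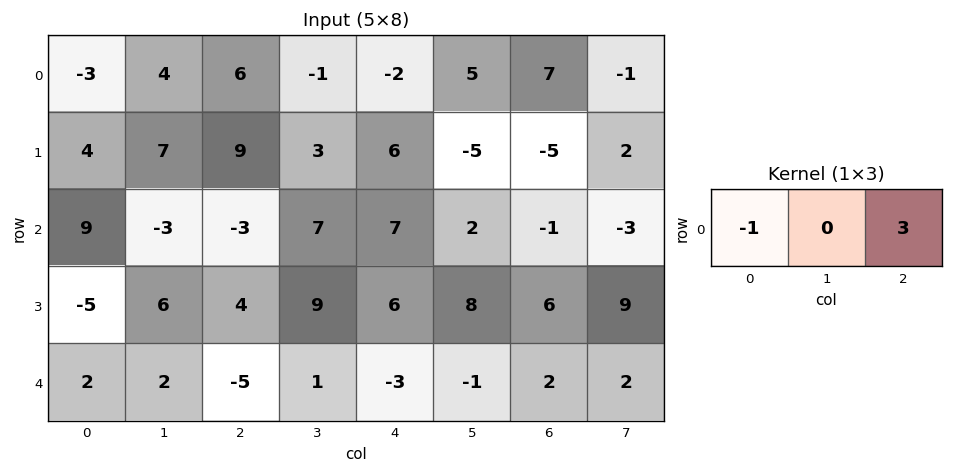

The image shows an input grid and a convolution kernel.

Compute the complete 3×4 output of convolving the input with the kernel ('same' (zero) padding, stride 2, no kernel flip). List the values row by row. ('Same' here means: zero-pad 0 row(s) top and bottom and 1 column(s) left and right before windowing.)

Output[0,0]: The receptive field on the zero-padded input at this output position is [0 -3 4]. Elementwise product with the kernel and sum: 0·-1 + 4·3.

12 -7 16 -8
-9 24 -1 -11
6 1 -4 7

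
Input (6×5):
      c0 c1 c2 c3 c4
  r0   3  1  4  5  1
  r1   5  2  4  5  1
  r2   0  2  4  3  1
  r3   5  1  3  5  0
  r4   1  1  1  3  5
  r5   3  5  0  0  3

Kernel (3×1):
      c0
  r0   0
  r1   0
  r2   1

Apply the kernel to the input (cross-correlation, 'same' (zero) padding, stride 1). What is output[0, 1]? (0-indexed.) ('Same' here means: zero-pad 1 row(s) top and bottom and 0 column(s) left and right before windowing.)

2

The receptive field on the zero-padded input at this output position is [0 / 1 / 2]. Elementwise product with the kernel and sum: 2·1.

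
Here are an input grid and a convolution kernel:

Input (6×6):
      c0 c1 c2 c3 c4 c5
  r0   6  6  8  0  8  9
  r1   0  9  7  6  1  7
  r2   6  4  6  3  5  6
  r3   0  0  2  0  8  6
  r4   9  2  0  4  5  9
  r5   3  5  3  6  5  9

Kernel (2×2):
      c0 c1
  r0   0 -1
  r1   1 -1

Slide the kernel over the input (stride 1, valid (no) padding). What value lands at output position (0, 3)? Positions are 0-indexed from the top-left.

-3

The receptive field on the input at this output position is [0 8 / 6 1]. Elementwise product with the kernel and sum: 8·-1 + 6·1 + 1·-1.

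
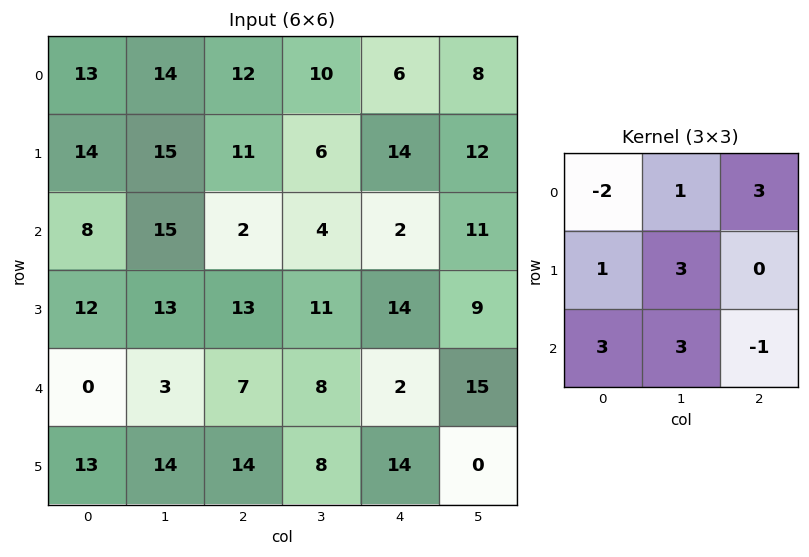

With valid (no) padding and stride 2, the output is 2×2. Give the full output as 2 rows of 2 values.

150 49
58 95

Output[0,0]: The receptive field on the input at this output position is [13 14 12 / 14 15 11 / 8 15 2]. Elementwise product with the kernel and sum: 13·-2 + 14·1 + 12·3 + 14·1 + 15·3 + 8·3 + 15·3 + 2·-1.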